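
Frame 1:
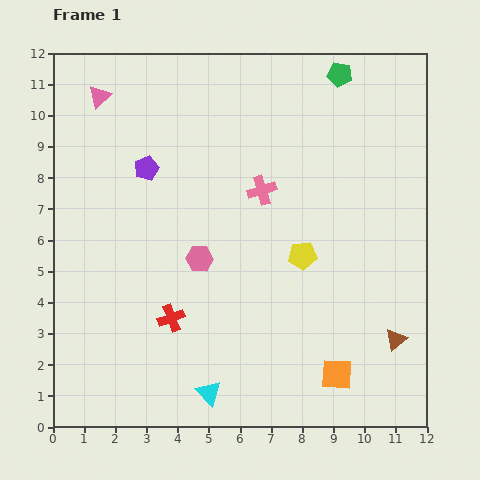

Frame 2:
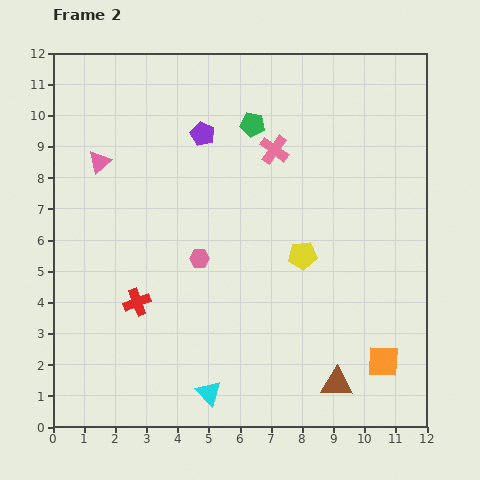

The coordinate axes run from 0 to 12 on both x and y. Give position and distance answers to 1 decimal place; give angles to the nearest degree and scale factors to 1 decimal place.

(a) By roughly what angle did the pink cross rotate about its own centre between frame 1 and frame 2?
37° counter-clockwise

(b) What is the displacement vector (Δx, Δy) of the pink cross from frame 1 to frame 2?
(0.4, 1.3)

The pink cross was at (6.7, 7.6) in frame 1 and (7.1, 8.9) in frame 2.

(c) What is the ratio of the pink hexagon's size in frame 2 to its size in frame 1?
0.7×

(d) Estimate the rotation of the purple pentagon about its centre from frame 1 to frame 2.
26° counter-clockwise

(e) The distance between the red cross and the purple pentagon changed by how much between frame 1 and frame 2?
+0.9

Distance in frame 1: 4.9. Distance in frame 2: 5.8.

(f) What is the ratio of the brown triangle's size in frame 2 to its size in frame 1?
1.5×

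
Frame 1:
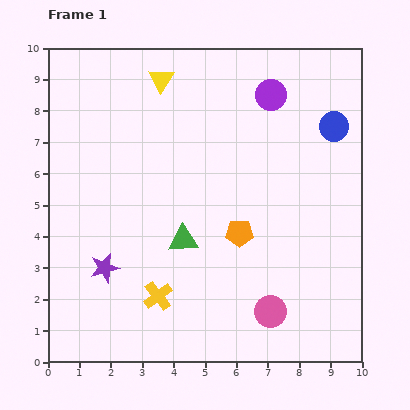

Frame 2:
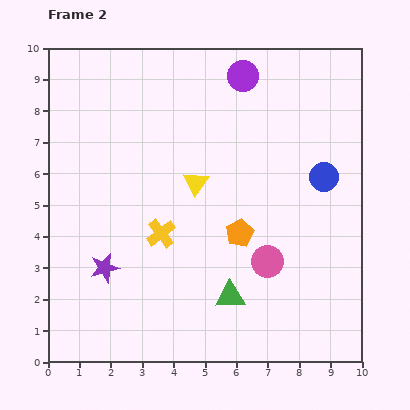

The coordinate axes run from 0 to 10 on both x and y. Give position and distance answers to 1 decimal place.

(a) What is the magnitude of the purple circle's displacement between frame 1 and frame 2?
1.1

The purple circle moved from (7.1, 8.5) to (6.2, 9.1), a distance of √(0.9² + 0.6²) ≈ 1.1.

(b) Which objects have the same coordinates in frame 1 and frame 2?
the orange pentagon, the purple star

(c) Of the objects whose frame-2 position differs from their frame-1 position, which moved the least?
the purple circle

(moved 1.1)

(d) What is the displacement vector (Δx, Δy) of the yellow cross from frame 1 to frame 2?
(0.1, 2.0)

The yellow cross was at (3.5, 2.1) in frame 1 and (3.6, 4.1) in frame 2.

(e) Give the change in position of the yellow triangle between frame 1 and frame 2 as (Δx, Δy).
(1.1, -3.3)

The yellow triangle was at (3.6, 9.0) in frame 1 and (4.7, 5.7) in frame 2.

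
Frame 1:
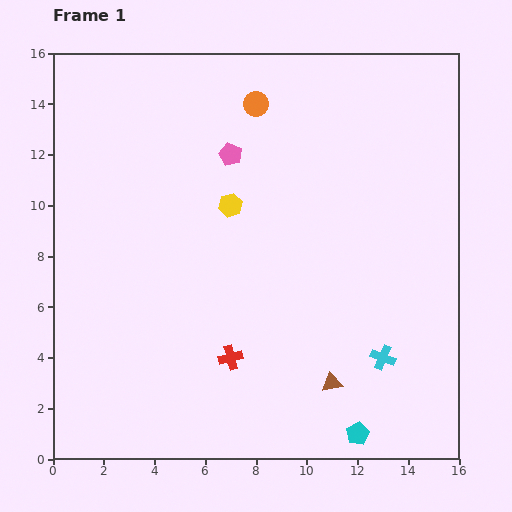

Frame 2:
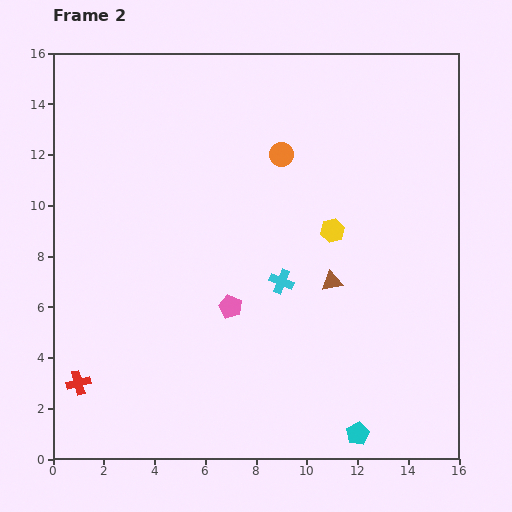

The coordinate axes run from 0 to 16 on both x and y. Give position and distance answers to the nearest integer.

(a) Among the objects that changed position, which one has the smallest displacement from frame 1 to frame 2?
the orange circle

(moved 2)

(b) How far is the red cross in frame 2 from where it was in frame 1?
6

The red cross moved from (7, 4) to (1, 3), a distance of √(6² + 1²) ≈ 6.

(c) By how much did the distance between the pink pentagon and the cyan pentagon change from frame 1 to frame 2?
-5

Distance in frame 1: 12. Distance in frame 2: 7.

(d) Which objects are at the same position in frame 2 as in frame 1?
the cyan pentagon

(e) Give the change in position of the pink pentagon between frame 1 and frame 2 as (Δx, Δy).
(0, -6)

The pink pentagon was at (7, 12) in frame 1 and (7, 6) in frame 2.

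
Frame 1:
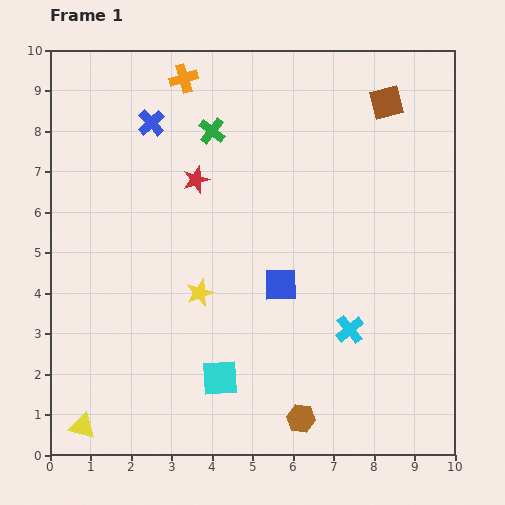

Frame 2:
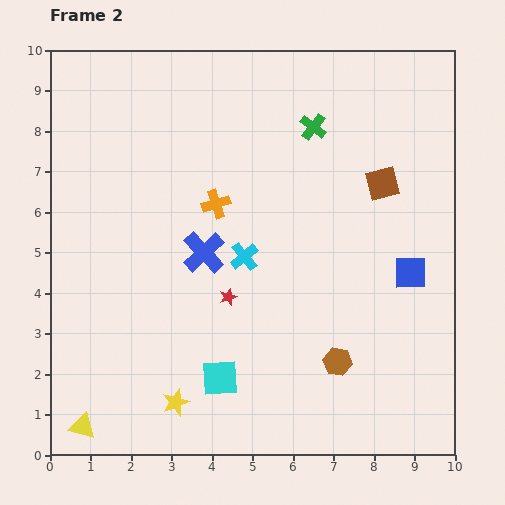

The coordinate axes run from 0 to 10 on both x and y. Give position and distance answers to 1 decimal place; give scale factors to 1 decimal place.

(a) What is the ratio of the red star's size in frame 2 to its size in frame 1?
0.7×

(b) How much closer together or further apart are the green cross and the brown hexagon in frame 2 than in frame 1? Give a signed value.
-1.6

Distance in frame 1: 7.4. Distance in frame 2: 5.8.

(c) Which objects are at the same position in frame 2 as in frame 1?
the cyan square, the yellow triangle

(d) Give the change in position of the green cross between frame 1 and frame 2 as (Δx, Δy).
(2.5, 0.1)

The green cross was at (4.0, 8.0) in frame 1 and (6.5, 8.1) in frame 2.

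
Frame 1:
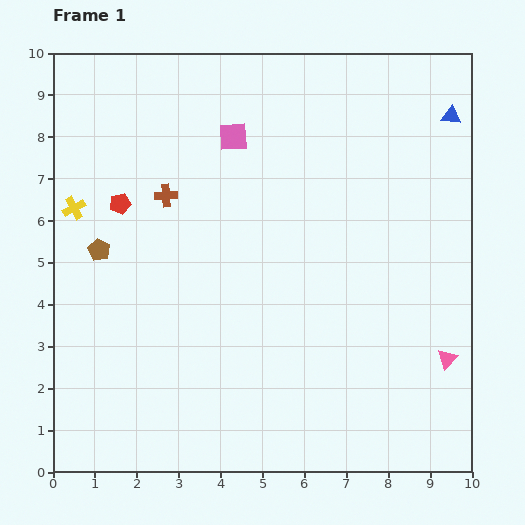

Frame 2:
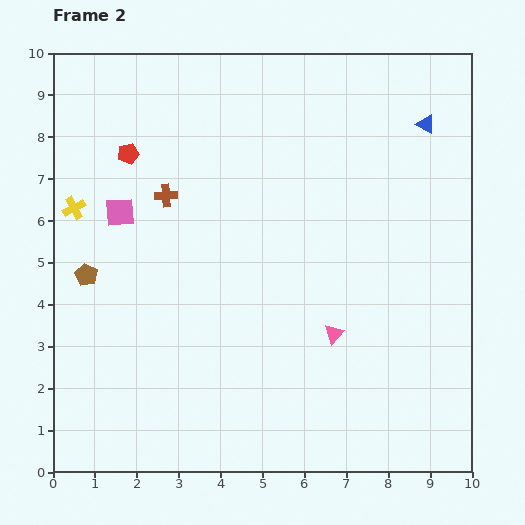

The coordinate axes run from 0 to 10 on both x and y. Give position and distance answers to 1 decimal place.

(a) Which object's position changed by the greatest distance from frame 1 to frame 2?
the pink square

(moved 3.2; next 2.8)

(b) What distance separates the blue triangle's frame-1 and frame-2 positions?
0.6

The blue triangle moved from (9.5, 8.5) to (8.9, 8.3), a distance of √(0.6² + 0.2²) ≈ 0.6.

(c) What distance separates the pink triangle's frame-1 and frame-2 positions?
2.8

The pink triangle moved from (9.4, 2.7) to (6.7, 3.3), a distance of √(2.7² + 0.6²) ≈ 2.8.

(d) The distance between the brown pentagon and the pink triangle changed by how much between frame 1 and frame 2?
-2.6

Distance in frame 1: 8.7. Distance in frame 2: 6.1.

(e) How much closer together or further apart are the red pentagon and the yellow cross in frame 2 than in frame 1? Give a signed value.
+0.7

Distance in frame 1: 1.1. Distance in frame 2: 1.8.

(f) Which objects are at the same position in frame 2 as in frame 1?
the brown cross, the yellow cross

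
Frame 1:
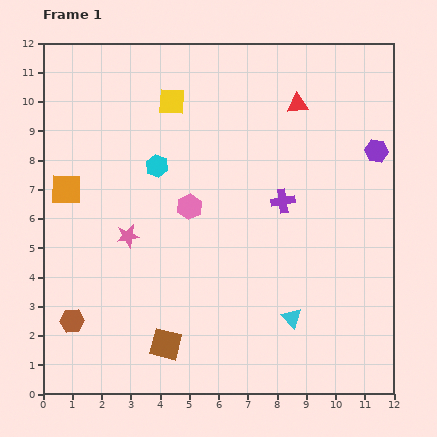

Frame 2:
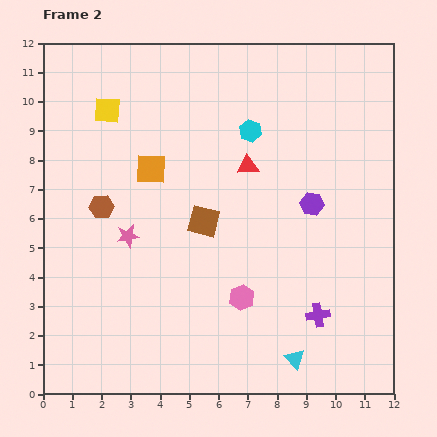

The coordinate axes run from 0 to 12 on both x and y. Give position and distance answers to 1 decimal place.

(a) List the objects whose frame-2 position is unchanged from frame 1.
the pink star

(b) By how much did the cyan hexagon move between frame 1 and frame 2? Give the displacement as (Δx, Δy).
(3.2, 1.2)

The cyan hexagon was at (3.9, 7.8) in frame 1 and (7.1, 9.0) in frame 2.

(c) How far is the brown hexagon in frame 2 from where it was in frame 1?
4.0

The brown hexagon moved from (1.0, 2.5) to (2.0, 6.4), a distance of √(1.0² + 3.9²) ≈ 4.0.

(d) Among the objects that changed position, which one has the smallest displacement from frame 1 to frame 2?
the cyan triangle

(moved 1.4)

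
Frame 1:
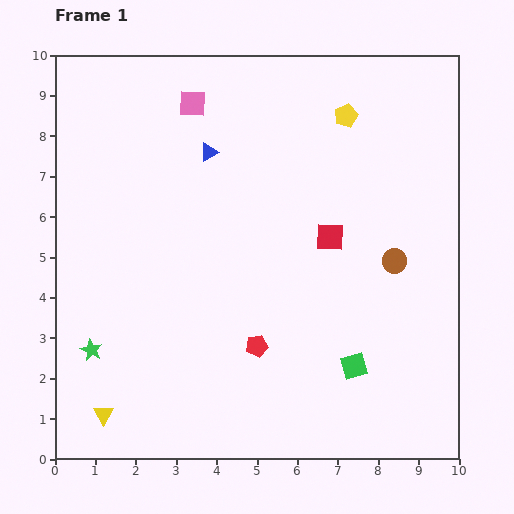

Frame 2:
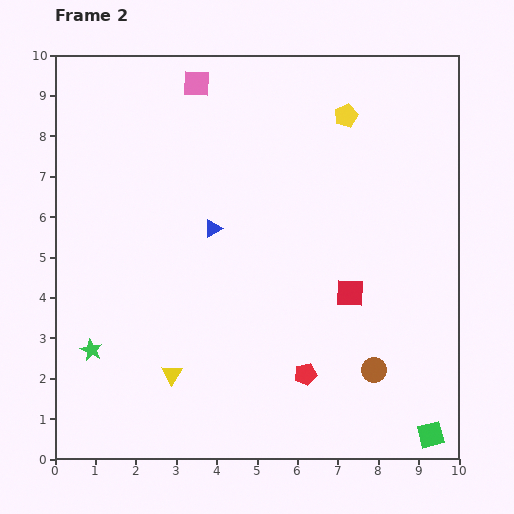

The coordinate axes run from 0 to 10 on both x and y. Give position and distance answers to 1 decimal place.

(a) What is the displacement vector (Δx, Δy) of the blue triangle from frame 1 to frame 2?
(0.1, -1.9)

The blue triangle was at (3.8, 7.6) in frame 1 and (3.9, 5.7) in frame 2.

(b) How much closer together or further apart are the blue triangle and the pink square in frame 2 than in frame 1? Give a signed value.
+2.3

Distance in frame 1: 1.3. Distance in frame 2: 3.6.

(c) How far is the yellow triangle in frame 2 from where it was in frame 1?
2.0

The yellow triangle moved from (1.2, 1.1) to (2.9, 2.1), a distance of √(1.7² + 1.0²) ≈ 2.0.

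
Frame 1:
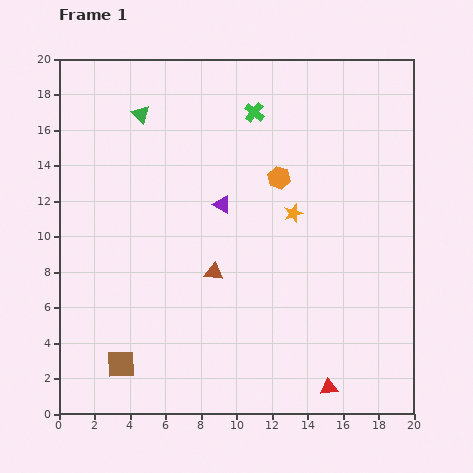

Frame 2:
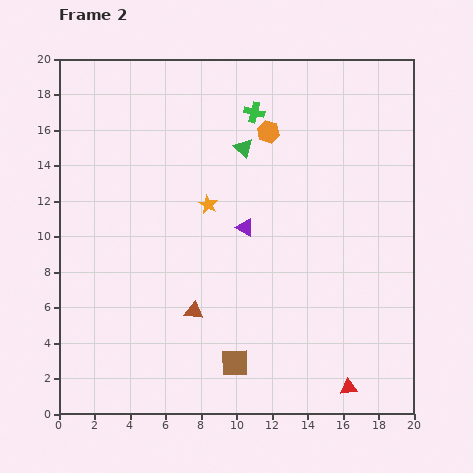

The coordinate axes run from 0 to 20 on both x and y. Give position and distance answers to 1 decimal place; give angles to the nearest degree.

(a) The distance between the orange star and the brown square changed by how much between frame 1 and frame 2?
-3.9

Distance in frame 1: 12.9. Distance in frame 2: 9.0.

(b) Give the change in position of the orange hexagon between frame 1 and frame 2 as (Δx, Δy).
(-0.6, 2.6)

The orange hexagon was at (12.4, 13.3) in frame 1 and (11.8, 15.9) in frame 2.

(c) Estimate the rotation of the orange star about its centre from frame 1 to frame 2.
24° counter-clockwise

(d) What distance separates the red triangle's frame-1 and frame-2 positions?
1.1

The red triangle moved from (15.2, 1.5) to (16.3, 1.5), a distance of √(1.1² + 0.0²) ≈ 1.1.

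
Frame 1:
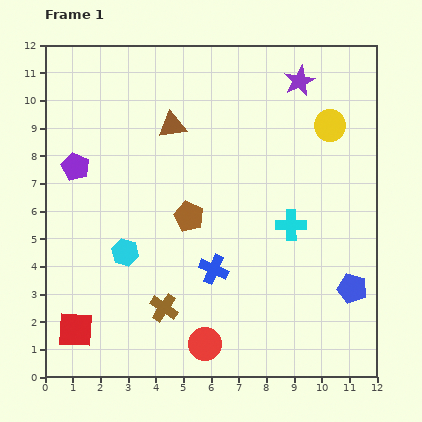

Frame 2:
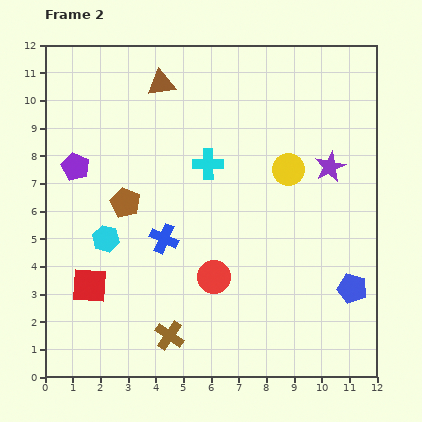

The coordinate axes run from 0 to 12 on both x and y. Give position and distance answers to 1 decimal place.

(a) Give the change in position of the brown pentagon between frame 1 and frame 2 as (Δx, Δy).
(-2.3, 0.5)

The brown pentagon was at (5.2, 5.8) in frame 1 and (2.9, 6.3) in frame 2.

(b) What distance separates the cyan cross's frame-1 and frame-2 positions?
3.7

The cyan cross moved from (8.9, 5.5) to (5.9, 7.7), a distance of √(3.0² + 2.2²) ≈ 3.7.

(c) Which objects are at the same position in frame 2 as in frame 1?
the blue pentagon, the purple pentagon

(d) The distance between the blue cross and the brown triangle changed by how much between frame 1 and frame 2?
+0.2

Distance in frame 1: 5.4. Distance in frame 2: 5.6.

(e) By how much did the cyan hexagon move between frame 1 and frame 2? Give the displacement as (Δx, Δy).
(-0.7, 0.5)

The cyan hexagon was at (2.9, 4.5) in frame 1 and (2.2, 5.0) in frame 2.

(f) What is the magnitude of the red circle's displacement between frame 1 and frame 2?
2.4

The red circle moved from (5.8, 1.2) to (6.1, 3.6), a distance of √(0.3² + 2.4²) ≈ 2.4.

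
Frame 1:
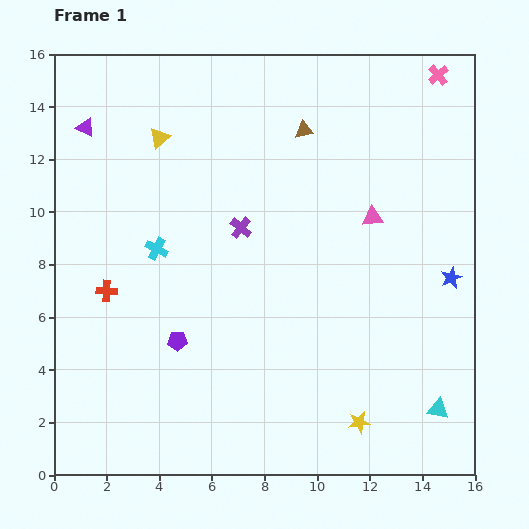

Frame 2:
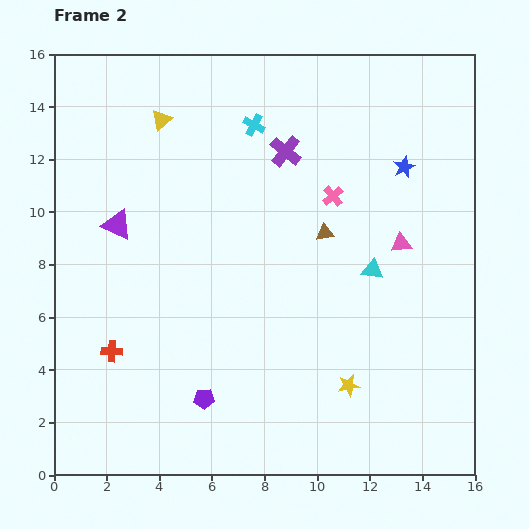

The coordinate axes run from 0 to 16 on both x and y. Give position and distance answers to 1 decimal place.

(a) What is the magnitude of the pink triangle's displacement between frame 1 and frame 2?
1.5

The pink triangle moved from (12.1, 9.8) to (13.2, 8.8), a distance of √(1.1² + 1.0²) ≈ 1.5.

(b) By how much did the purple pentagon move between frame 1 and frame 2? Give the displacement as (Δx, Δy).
(1.0, -2.2)

The purple pentagon was at (4.7, 5.1) in frame 1 and (5.7, 2.9) in frame 2.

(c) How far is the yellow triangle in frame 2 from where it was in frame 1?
0.7

The yellow triangle moved from (4.0, 12.8) to (4.1, 13.5), a distance of √(0.1² + 0.7²) ≈ 0.7.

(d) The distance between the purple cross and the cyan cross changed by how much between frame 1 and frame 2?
-1.7

Distance in frame 1: 3.3. Distance in frame 2: 1.6.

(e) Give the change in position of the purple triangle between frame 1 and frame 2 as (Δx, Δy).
(1.2, -3.7)

The purple triangle was at (1.2, 13.2) in frame 1 and (2.4, 9.5) in frame 2.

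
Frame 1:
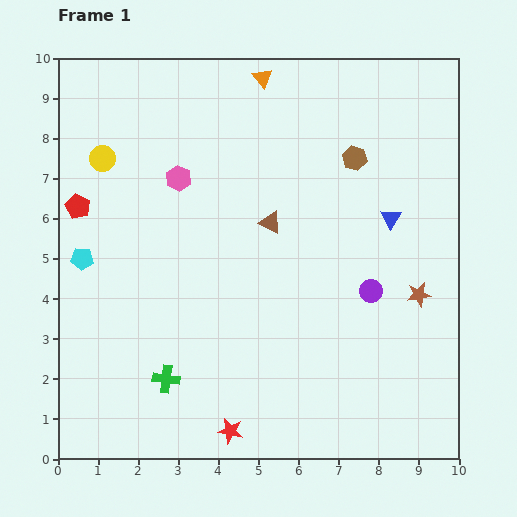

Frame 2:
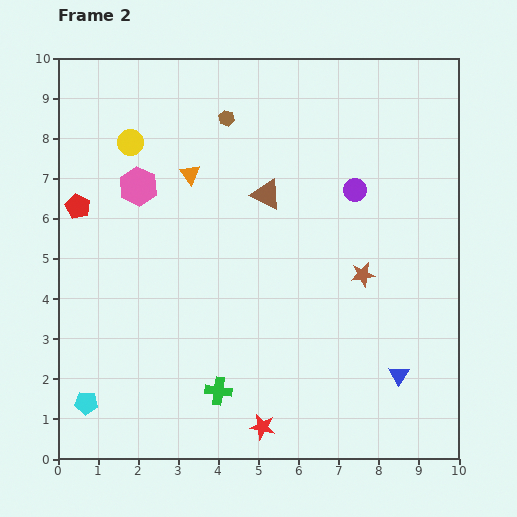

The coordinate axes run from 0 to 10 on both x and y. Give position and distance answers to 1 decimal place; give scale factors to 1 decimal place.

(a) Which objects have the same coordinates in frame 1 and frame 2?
the red pentagon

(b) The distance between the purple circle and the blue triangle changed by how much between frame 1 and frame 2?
+2.8

Distance in frame 1: 1.9. Distance in frame 2: 4.7.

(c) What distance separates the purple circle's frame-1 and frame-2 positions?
2.5

The purple circle moved from (7.8, 4.2) to (7.4, 6.7), a distance of √(0.4² + 2.5²) ≈ 2.5.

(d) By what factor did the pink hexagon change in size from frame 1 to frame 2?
1.5×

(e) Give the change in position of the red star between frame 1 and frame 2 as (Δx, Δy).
(0.8, 0.1)

The red star was at (4.3, 0.7) in frame 1 and (5.1, 0.8) in frame 2.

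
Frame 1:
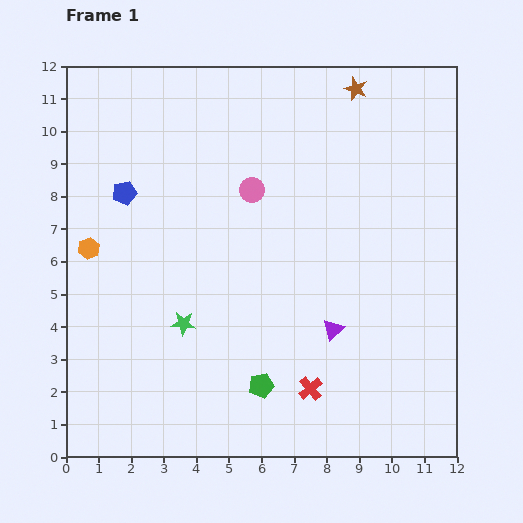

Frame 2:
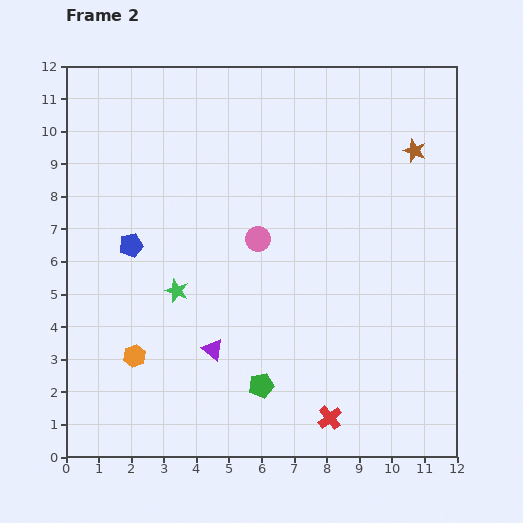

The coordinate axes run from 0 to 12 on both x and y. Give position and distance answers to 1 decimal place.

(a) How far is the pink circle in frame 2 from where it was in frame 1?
1.5

The pink circle moved from (5.7, 8.2) to (5.9, 6.7), a distance of √(0.2² + 1.5²) ≈ 1.5.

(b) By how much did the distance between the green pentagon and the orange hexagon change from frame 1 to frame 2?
-2.8

Distance in frame 1: 6.8. Distance in frame 2: 4.0.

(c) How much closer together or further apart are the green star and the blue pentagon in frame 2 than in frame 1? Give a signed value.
-2.4

Distance in frame 1: 4.4. Distance in frame 2: 2.0.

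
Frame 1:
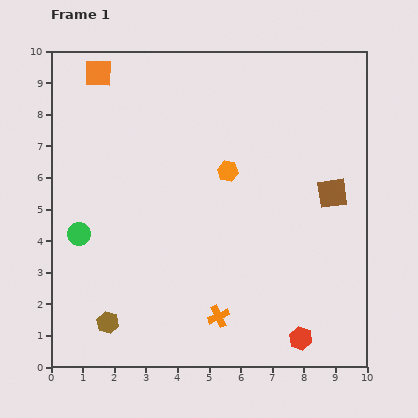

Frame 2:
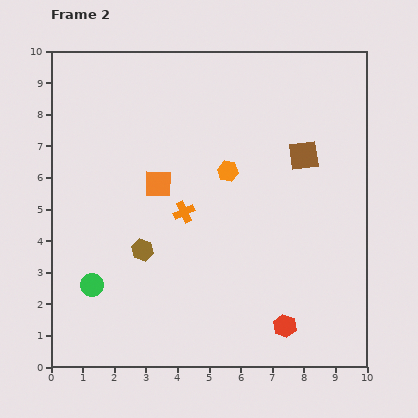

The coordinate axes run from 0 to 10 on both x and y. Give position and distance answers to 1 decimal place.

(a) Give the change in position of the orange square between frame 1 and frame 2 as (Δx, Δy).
(1.9, -3.5)

The orange square was at (1.5, 9.3) in frame 1 and (3.4, 5.8) in frame 2.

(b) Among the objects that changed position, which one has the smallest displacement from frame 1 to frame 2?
the red hexagon

(moved 0.6)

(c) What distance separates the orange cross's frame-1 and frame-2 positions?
3.5

The orange cross moved from (5.3, 1.6) to (4.2, 4.9), a distance of √(1.1² + 3.3²) ≈ 3.5.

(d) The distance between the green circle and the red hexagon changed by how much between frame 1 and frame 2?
-1.5

Distance in frame 1: 7.7. Distance in frame 2: 6.2.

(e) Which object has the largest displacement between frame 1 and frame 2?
the orange square

(moved 4.0; next 3.5)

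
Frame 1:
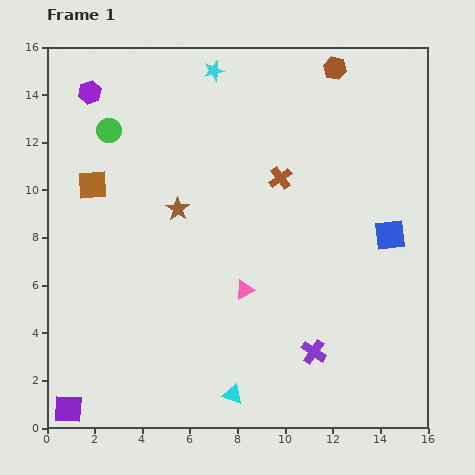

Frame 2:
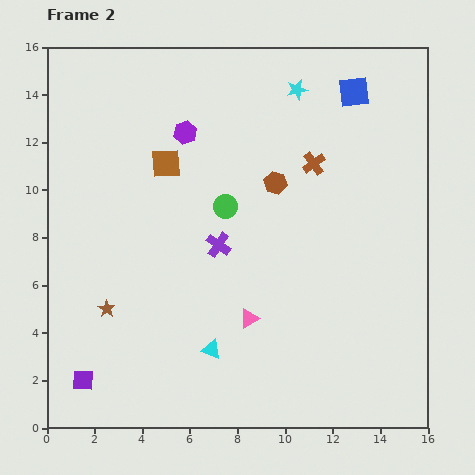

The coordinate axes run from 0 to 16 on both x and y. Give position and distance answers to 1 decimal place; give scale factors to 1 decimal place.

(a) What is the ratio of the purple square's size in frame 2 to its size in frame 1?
0.7×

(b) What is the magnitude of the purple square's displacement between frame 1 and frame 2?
1.3

The purple square moved from (0.9, 0.8) to (1.5, 2.0), a distance of √(0.6² + 1.2²) ≈ 1.3.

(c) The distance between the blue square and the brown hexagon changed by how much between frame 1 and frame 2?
-2.4

Distance in frame 1: 7.4. Distance in frame 2: 5.0.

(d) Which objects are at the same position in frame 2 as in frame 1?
none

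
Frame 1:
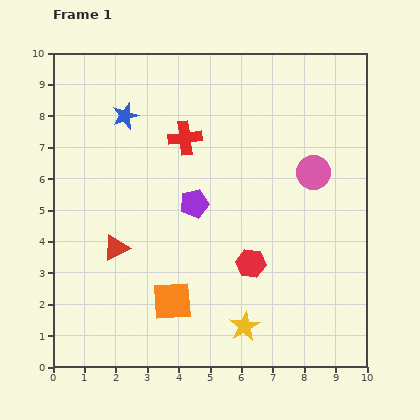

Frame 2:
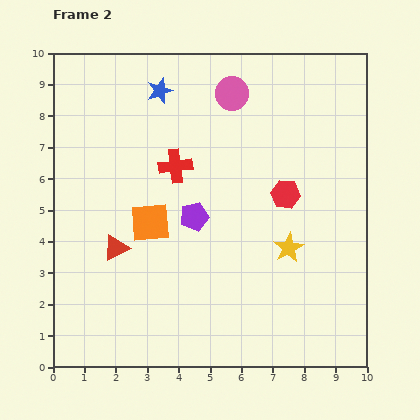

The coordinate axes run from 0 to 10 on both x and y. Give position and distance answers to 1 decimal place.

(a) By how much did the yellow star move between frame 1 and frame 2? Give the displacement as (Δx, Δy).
(1.4, 2.5)

The yellow star was at (6.1, 1.3) in frame 1 and (7.5, 3.8) in frame 2.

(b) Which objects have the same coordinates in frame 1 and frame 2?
the red triangle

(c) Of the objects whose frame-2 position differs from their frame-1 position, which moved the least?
the purple pentagon

(moved 0.4)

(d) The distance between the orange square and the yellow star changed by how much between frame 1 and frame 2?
+2.1

Distance in frame 1: 2.4. Distance in frame 2: 4.5.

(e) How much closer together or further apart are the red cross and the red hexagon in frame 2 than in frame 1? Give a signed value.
-0.9

Distance in frame 1: 4.5. Distance in frame 2: 3.6.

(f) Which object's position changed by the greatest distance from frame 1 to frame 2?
the pink circle

(moved 3.6; next 2.9)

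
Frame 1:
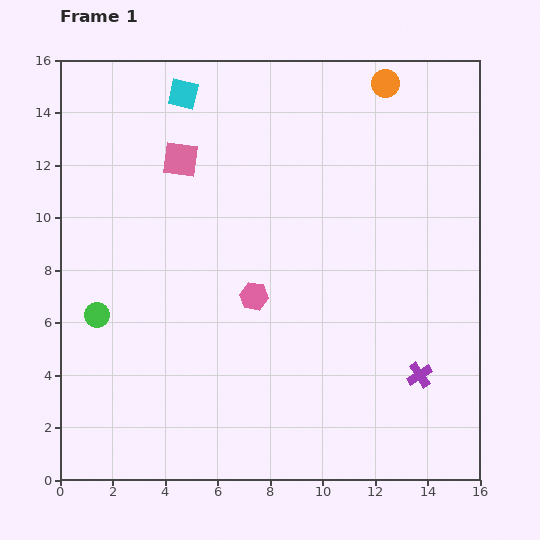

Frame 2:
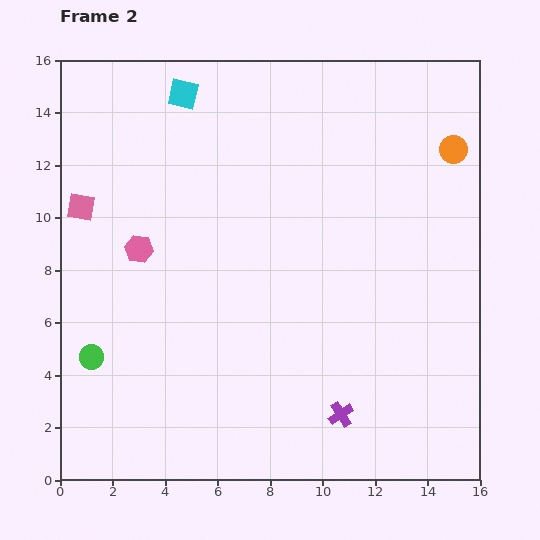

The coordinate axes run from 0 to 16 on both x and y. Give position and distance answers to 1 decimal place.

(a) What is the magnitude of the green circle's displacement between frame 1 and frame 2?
1.6

The green circle moved from (1.4, 6.3) to (1.2, 4.7), a distance of √(0.2² + 1.6²) ≈ 1.6.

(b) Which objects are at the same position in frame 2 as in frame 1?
the cyan square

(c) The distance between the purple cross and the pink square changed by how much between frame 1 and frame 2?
+0.5

Distance in frame 1: 12.2. Distance in frame 2: 12.7.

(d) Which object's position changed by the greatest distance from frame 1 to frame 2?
the pink hexagon

(moved 4.8; next 4.2)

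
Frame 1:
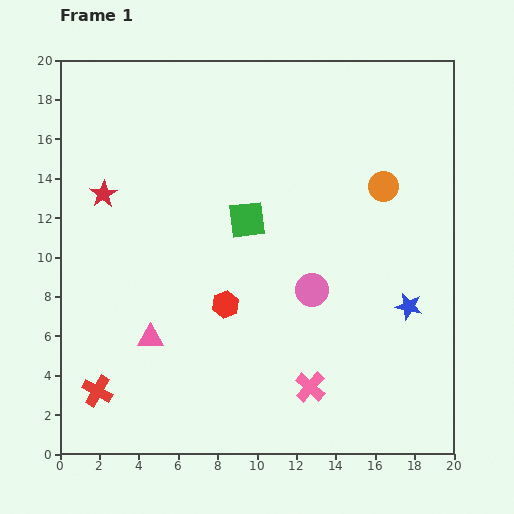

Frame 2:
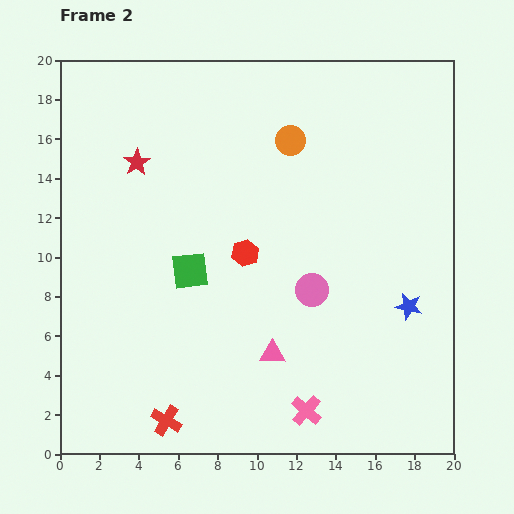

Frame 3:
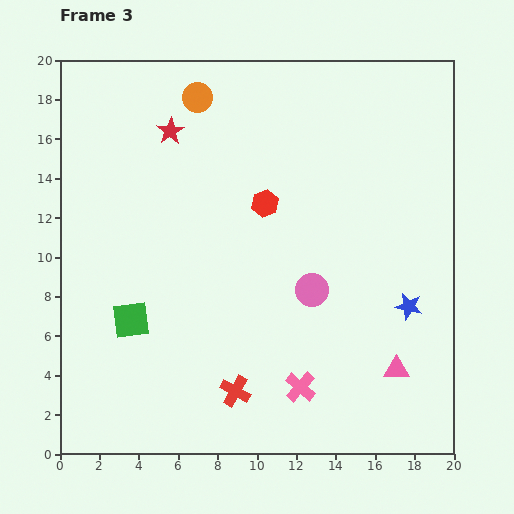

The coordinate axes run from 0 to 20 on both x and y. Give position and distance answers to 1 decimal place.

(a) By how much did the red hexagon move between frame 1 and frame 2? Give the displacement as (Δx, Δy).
(1.0, 2.6)

The red hexagon was at (8.4, 7.6) in frame 1 and (9.4, 10.2) in frame 2.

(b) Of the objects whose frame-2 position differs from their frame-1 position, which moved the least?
the pink cross

(moved 1.2)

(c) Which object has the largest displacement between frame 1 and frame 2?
the pink triangle

(moved 6.3; next 5.2)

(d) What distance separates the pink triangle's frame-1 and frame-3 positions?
12.6

The pink triangle moved from (4.6, 5.9) to (17.1, 4.3), a distance of √(12.5² + 1.6²) ≈ 12.6.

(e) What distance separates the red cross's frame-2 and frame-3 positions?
3.8

The red cross moved from (5.4, 1.7) to (8.9, 3.2), a distance of √(3.5² + 1.5²) ≈ 3.8.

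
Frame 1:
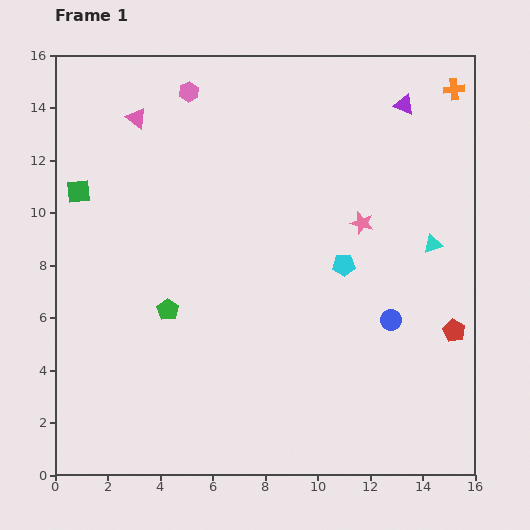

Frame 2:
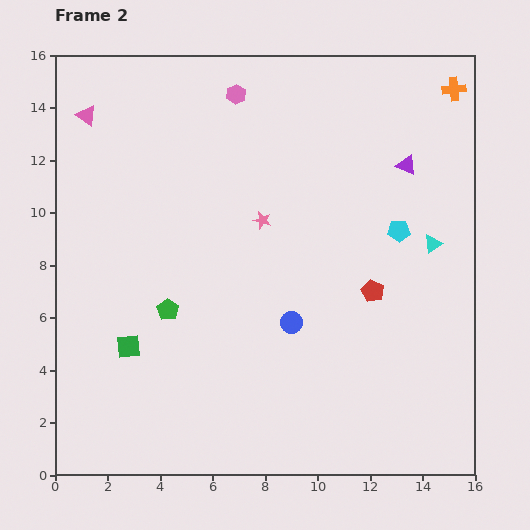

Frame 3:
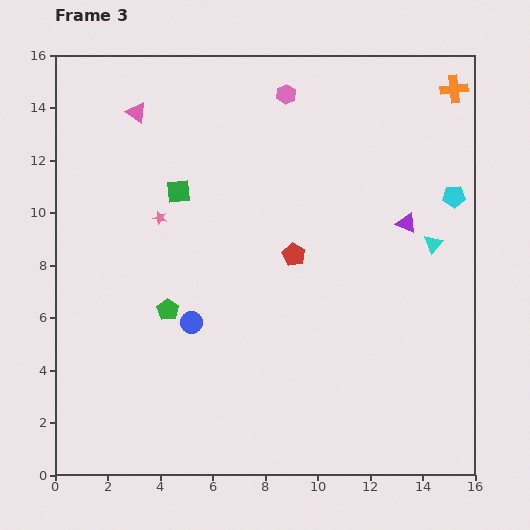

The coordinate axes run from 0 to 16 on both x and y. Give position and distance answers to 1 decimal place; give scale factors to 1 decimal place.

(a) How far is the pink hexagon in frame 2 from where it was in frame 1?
1.8

The pink hexagon moved from (5.1, 14.6) to (6.9, 14.5), a distance of √(1.8² + 0.1²) ≈ 1.8.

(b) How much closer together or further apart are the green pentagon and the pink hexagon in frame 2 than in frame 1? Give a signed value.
+0.3

Distance in frame 1: 8.3. Distance in frame 2: 8.6.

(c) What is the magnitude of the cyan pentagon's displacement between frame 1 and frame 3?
4.9

The cyan pentagon moved from (11.0, 8.0) to (15.2, 10.6), a distance of √(4.2² + 2.6²) ≈ 4.9.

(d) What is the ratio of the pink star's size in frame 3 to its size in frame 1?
0.6×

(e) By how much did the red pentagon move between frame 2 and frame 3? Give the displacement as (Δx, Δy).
(-3.0, 1.4)

The red pentagon was at (12.1, 7.0) in frame 2 and (9.1, 8.4) in frame 3.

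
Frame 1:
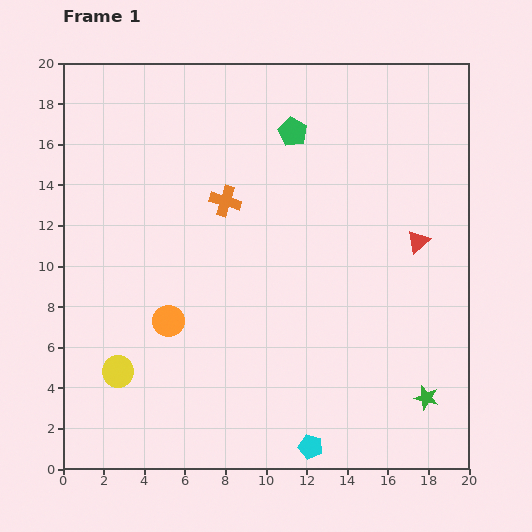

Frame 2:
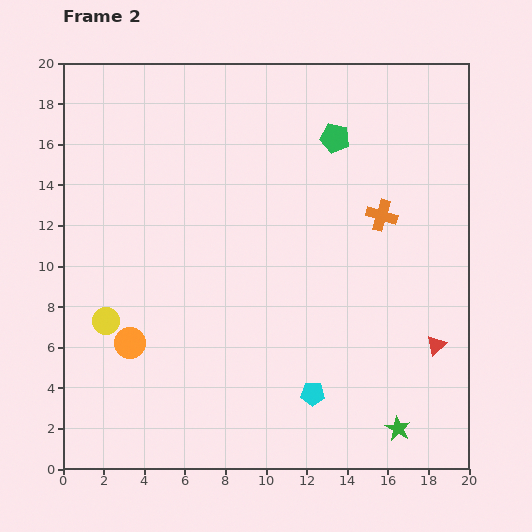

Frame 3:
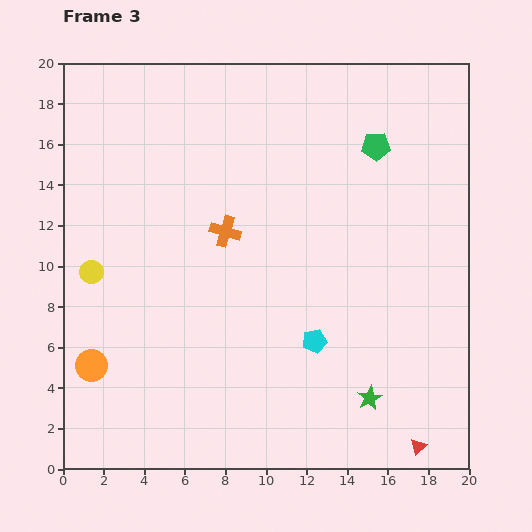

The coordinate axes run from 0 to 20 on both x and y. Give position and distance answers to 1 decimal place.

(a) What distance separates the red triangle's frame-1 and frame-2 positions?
5.2

The red triangle moved from (17.5, 11.2) to (18.4, 6.1), a distance of √(0.9² + 5.1²) ≈ 5.2.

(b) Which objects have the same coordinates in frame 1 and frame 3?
none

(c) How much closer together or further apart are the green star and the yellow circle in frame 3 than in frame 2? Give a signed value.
-0.3

Distance in frame 2: 15.3. Distance in frame 3: 15.0.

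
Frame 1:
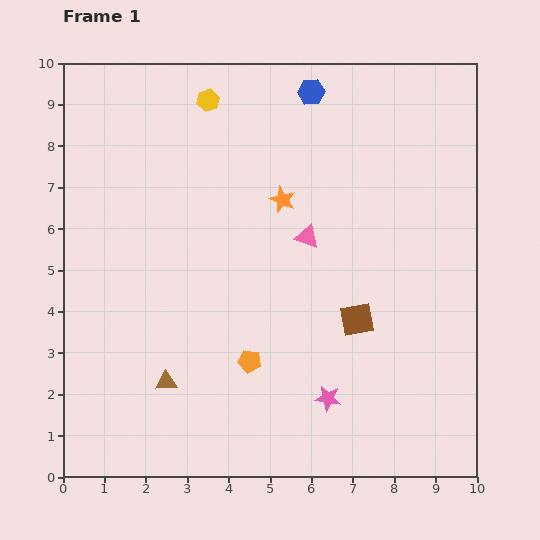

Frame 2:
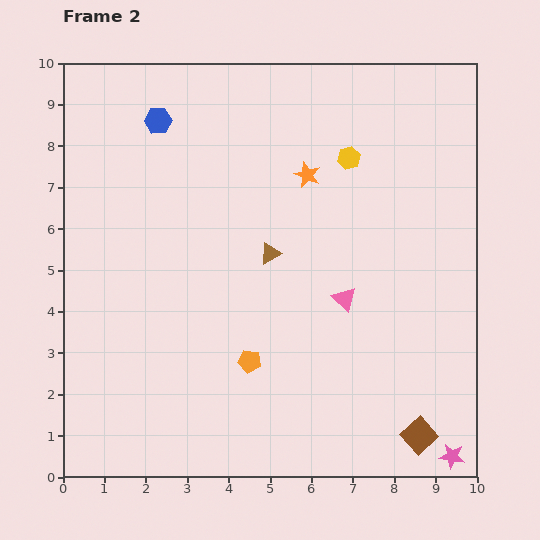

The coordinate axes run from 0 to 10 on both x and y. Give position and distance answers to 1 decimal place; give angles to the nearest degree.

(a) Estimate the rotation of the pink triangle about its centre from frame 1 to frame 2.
24° clockwise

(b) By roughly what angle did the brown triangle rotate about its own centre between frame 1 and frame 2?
25° counter-clockwise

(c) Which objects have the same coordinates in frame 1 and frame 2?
the orange pentagon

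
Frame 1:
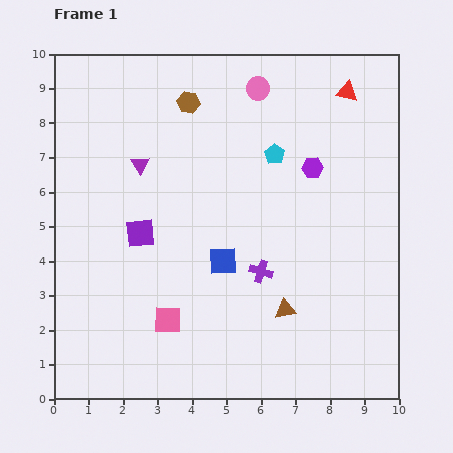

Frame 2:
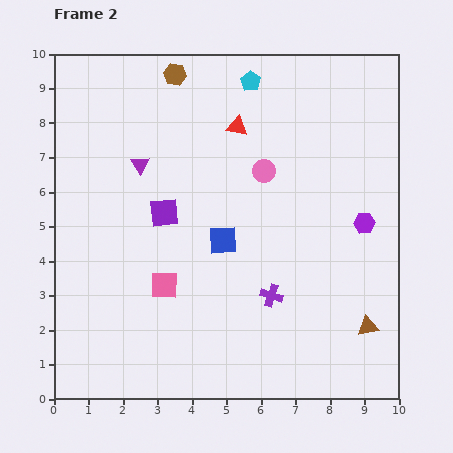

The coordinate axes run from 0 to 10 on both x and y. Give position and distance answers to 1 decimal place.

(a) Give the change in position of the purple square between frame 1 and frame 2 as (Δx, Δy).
(0.7, 0.6)

The purple square was at (2.5, 4.8) in frame 1 and (3.2, 5.4) in frame 2.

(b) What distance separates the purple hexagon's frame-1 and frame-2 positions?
2.2

The purple hexagon moved from (7.5, 6.7) to (9.0, 5.1), a distance of √(1.5² + 1.6²) ≈ 2.2.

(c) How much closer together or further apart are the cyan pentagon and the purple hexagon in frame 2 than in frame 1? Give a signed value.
+4.1

Distance in frame 1: 1.2. Distance in frame 2: 5.3.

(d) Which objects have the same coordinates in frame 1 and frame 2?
the purple triangle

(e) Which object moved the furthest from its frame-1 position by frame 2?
the red triangle

(moved 3.4; next 2.5)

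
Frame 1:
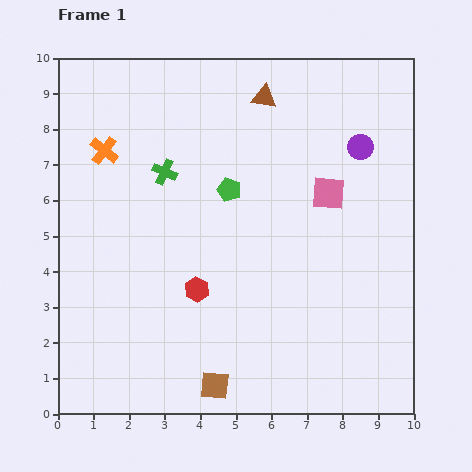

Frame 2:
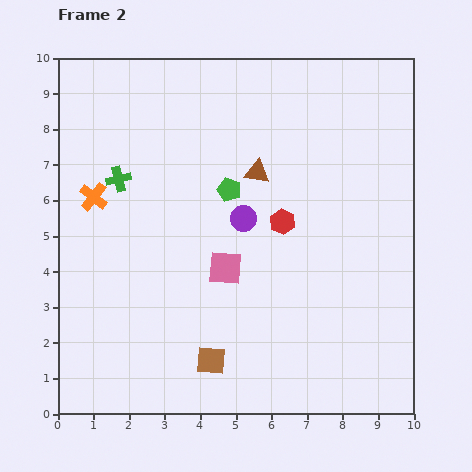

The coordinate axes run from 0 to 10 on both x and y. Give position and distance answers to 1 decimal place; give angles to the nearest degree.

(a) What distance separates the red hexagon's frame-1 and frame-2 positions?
3.1

The red hexagon moved from (3.9, 3.5) to (6.3, 5.4), a distance of √(2.4² + 1.9²) ≈ 3.1.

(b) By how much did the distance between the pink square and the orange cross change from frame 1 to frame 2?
-2.2

Distance in frame 1: 6.4. Distance in frame 2: 4.2.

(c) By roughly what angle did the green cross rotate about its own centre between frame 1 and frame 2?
38° counter-clockwise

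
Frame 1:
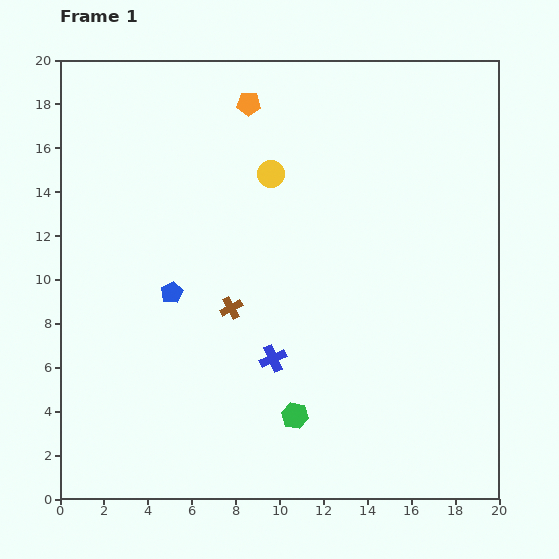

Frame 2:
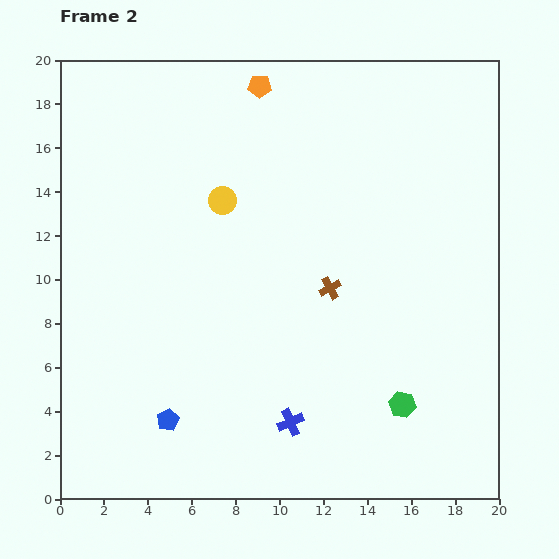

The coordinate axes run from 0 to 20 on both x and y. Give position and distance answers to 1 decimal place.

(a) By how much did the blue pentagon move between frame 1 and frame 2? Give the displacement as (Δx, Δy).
(-0.2, -5.8)

The blue pentagon was at (5.1, 9.4) in frame 1 and (4.9, 3.6) in frame 2.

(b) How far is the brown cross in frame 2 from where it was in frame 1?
4.6

The brown cross moved from (7.8, 8.7) to (12.3, 9.6), a distance of √(4.5² + 0.9²) ≈ 4.6.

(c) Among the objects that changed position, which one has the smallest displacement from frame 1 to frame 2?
the orange pentagon

(moved 0.9)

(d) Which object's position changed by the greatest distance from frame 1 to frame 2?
the blue pentagon

(moved 5.8; next 4.9)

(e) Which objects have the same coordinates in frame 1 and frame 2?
none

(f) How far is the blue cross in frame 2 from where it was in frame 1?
3.0

The blue cross moved from (9.7, 6.4) to (10.5, 3.5), a distance of √(0.8² + 2.9²) ≈ 3.0.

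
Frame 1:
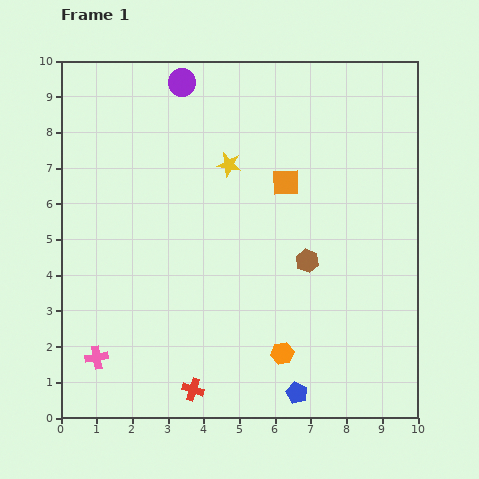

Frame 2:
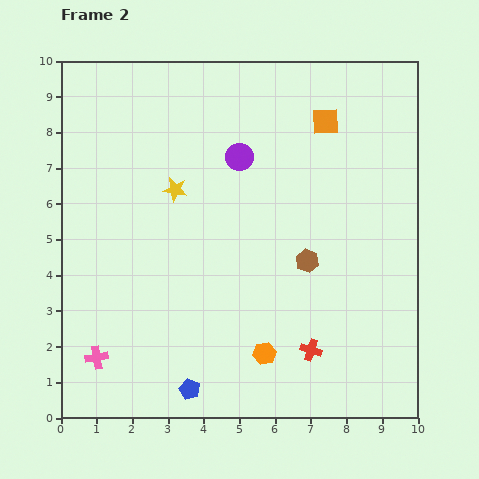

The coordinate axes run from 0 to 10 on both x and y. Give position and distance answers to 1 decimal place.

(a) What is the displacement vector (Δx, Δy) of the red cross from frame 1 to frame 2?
(3.3, 1.1)

The red cross was at (3.7, 0.8) in frame 1 and (7.0, 1.9) in frame 2.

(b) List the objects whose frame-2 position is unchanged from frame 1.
the brown hexagon, the pink cross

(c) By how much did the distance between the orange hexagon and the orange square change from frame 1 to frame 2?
+1.9

Distance in frame 1: 4.8. Distance in frame 2: 6.7.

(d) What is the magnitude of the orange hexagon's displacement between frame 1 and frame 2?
0.5

The orange hexagon moved from (6.2, 1.8) to (5.7, 1.8), a distance of √(0.5² + 0.0²) ≈ 0.5.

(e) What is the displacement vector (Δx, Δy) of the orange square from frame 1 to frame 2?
(1.1, 1.7)

The orange square was at (6.3, 6.6) in frame 1 and (7.4, 8.3) in frame 2.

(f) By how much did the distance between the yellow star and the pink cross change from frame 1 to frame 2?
-1.3

Distance in frame 1: 6.5. Distance in frame 2: 5.2.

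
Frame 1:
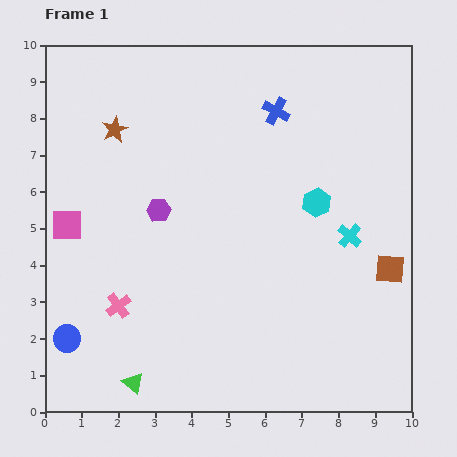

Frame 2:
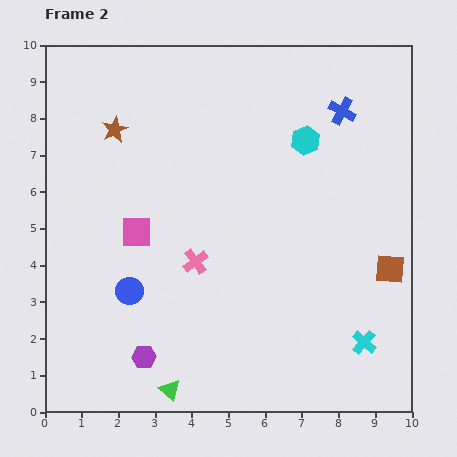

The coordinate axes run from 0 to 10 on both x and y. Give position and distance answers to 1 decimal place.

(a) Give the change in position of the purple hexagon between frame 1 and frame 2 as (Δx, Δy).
(-0.4, -4.0)

The purple hexagon was at (3.1, 5.5) in frame 1 and (2.7, 1.5) in frame 2.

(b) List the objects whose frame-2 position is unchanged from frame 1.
the brown star, the brown square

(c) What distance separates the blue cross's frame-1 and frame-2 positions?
1.8

The blue cross moved from (6.3, 8.2) to (8.1, 8.2), a distance of √(1.8² + 0.0²) ≈ 1.8.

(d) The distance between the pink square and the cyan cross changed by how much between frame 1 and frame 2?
-0.8

Distance in frame 1: 7.7. Distance in frame 2: 6.9.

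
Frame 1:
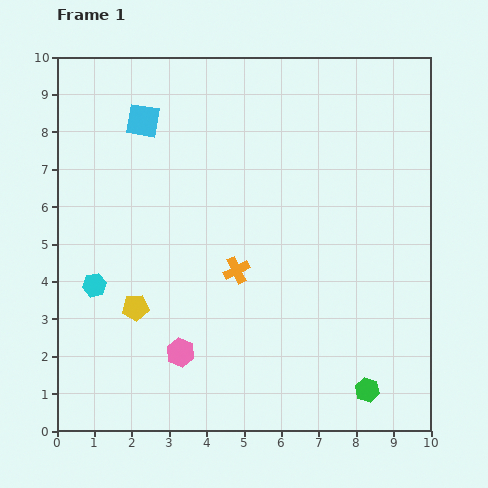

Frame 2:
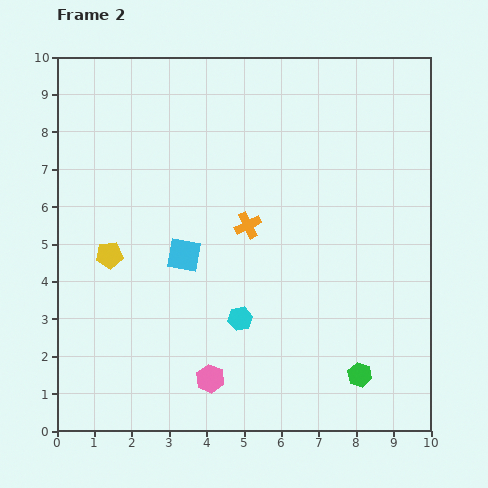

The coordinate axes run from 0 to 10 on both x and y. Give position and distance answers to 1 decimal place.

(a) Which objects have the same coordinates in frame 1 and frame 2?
none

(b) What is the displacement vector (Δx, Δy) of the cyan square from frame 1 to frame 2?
(1.1, -3.6)

The cyan square was at (2.3, 8.3) in frame 1 and (3.4, 4.7) in frame 2.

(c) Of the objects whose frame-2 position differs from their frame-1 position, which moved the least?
the green hexagon

(moved 0.4)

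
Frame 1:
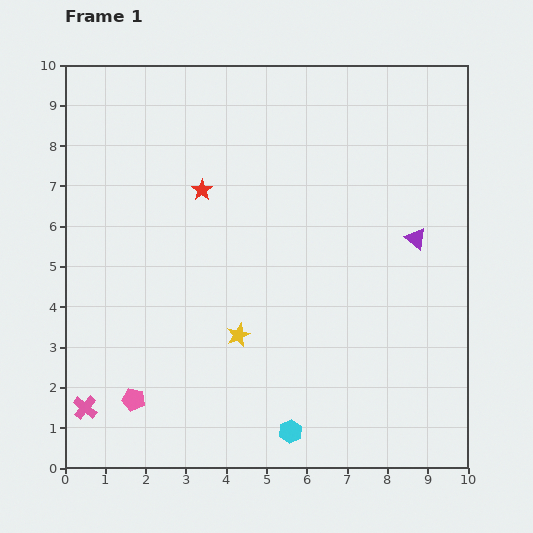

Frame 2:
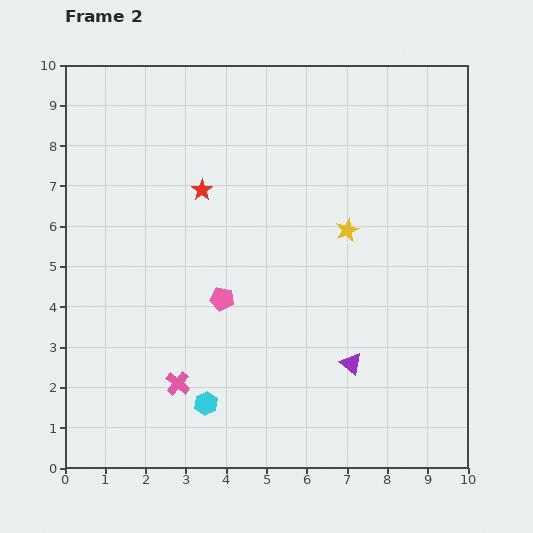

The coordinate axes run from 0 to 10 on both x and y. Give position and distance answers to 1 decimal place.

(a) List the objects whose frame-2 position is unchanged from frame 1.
the red star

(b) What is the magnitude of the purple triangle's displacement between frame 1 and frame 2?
3.5

The purple triangle moved from (8.7, 5.7) to (7.1, 2.6), a distance of √(1.6² + 3.1²) ≈ 3.5.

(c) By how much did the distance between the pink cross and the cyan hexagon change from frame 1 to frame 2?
-4.2

Distance in frame 1: 5.1. Distance in frame 2: 0.9.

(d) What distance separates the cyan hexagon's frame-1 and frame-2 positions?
2.2

The cyan hexagon moved from (5.6, 0.9) to (3.5, 1.6), a distance of √(2.1² + 0.7²) ≈ 2.2.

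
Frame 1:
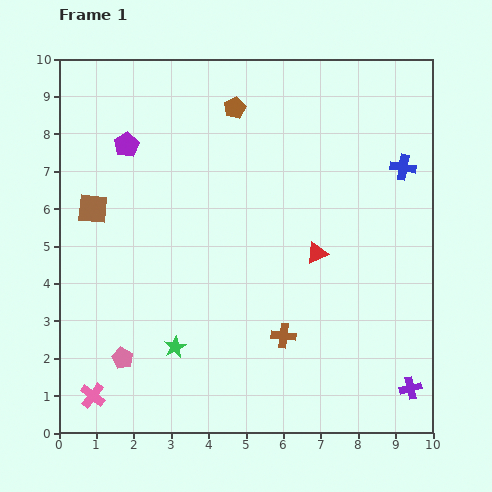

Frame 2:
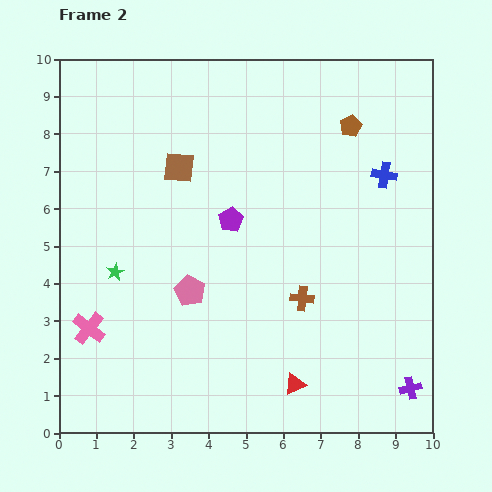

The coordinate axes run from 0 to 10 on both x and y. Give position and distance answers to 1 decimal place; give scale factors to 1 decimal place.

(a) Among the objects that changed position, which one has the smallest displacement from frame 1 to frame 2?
the blue cross

(moved 0.5)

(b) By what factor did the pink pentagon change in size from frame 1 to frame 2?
1.5×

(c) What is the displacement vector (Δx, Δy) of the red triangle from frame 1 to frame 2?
(-0.6, -3.5)

The red triangle was at (6.9, 4.8) in frame 1 and (6.3, 1.3) in frame 2.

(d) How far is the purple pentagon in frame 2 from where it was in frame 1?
3.4

The purple pentagon moved from (1.8, 7.7) to (4.6, 5.7), a distance of √(2.8² + 2.0²) ≈ 3.4.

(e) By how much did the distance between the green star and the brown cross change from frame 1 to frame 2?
+2.1

Distance in frame 1: 2.9. Distance in frame 2: 5.0.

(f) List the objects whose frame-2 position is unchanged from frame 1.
the purple cross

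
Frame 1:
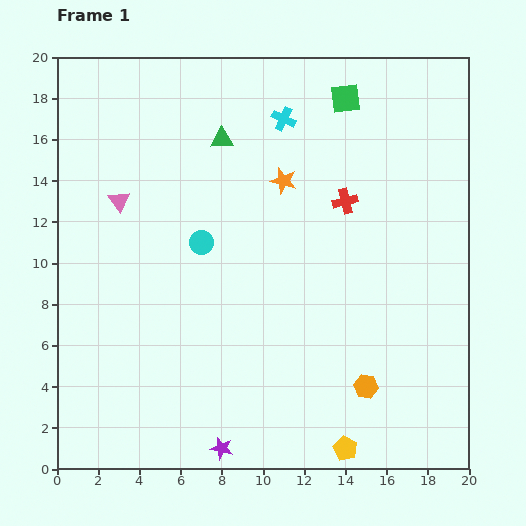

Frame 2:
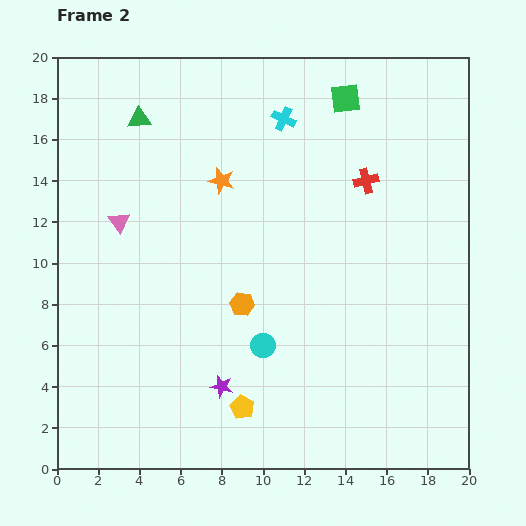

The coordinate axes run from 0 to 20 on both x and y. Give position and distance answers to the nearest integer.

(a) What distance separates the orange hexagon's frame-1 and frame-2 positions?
7

The orange hexagon moved from (15, 4) to (9, 8), a distance of √(6² + 4²) ≈ 7.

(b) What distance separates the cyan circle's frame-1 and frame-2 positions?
6

The cyan circle moved from (7, 11) to (10, 6), a distance of √(3² + 5²) ≈ 6.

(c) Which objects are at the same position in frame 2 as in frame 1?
the green square, the cyan cross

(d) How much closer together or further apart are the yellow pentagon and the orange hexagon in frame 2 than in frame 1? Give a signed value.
+2

Distance in frame 1: 3. Distance in frame 2: 5.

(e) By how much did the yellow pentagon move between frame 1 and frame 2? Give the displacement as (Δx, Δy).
(-5, 2)

The yellow pentagon was at (14, 1) in frame 1 and (9, 3) in frame 2.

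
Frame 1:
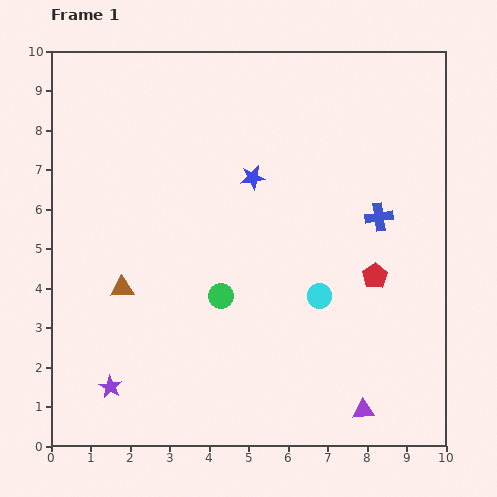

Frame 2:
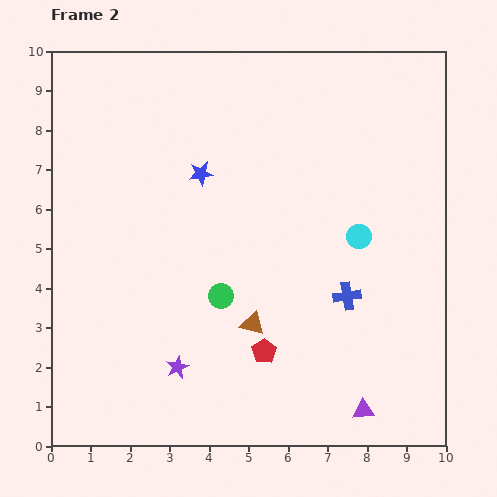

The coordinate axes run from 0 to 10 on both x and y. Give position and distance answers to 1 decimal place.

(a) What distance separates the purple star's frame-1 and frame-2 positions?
1.8

The purple star moved from (1.5, 1.5) to (3.2, 2.0), a distance of √(1.7² + 0.5²) ≈ 1.8.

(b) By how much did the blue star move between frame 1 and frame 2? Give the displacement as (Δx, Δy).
(-1.3, 0.1)

The blue star was at (5.1, 6.8) in frame 1 and (3.8, 6.9) in frame 2.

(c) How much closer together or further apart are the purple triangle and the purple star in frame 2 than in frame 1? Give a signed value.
-1.6

Distance in frame 1: 6.4. Distance in frame 2: 4.8.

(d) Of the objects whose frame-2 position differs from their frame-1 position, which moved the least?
the blue star

(moved 1.3)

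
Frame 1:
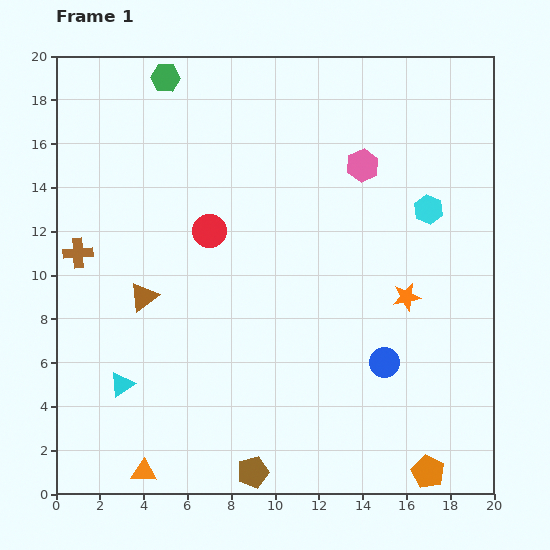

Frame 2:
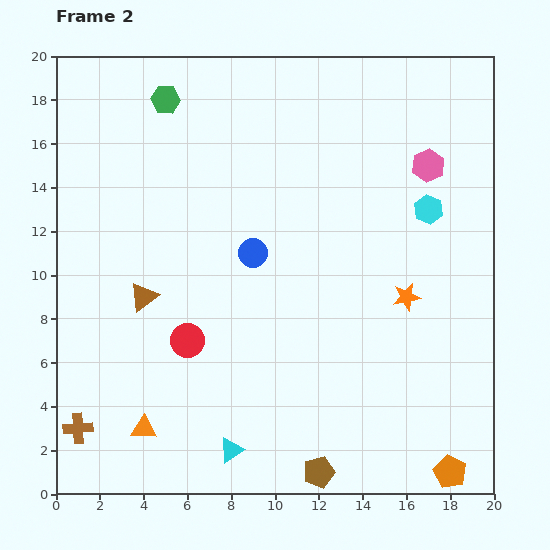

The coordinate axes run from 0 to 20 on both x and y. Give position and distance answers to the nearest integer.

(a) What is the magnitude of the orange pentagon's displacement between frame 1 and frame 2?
1

The orange pentagon moved from (17, 1) to (18, 1), a distance of √(1² + 0²) ≈ 1.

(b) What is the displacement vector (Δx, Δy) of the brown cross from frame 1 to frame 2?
(0, -8)

The brown cross was at (1, 11) in frame 1 and (1, 3) in frame 2.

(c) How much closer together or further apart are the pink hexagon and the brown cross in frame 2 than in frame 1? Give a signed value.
+6

Distance in frame 1: 14. Distance in frame 2: 20.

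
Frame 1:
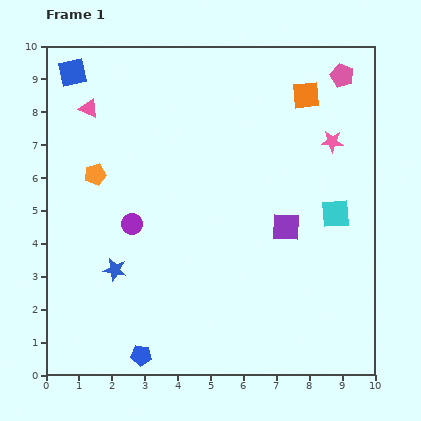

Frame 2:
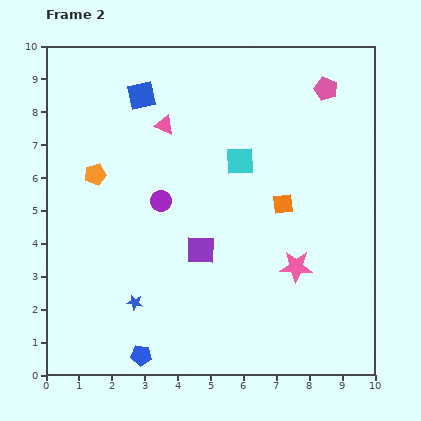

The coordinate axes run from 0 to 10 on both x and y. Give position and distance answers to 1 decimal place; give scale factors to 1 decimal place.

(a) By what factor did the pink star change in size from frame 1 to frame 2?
1.5×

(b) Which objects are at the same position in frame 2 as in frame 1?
the blue pentagon, the orange pentagon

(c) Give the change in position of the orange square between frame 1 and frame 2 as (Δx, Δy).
(-0.7, -3.3)

The orange square was at (7.9, 8.5) in frame 1 and (7.2, 5.2) in frame 2.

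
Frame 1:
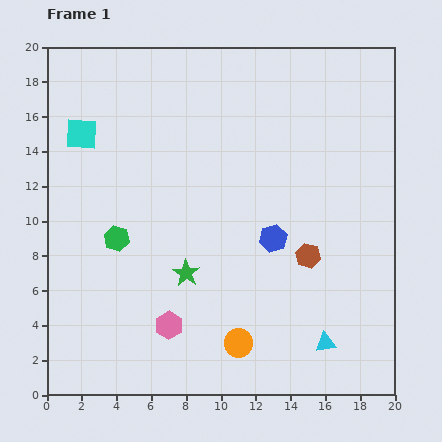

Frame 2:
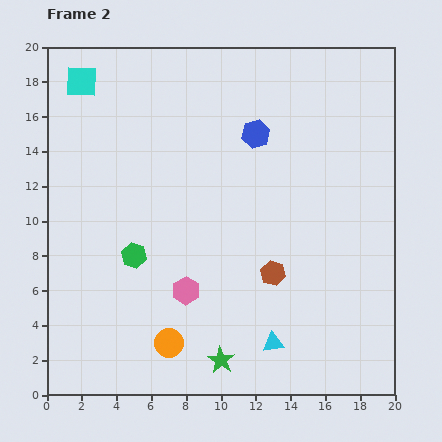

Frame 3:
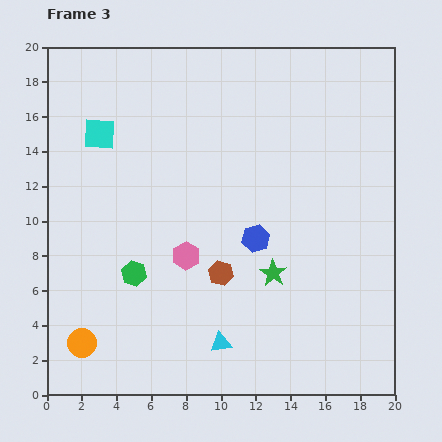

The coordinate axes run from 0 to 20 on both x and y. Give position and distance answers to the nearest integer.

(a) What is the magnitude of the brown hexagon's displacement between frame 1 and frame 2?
2

The brown hexagon moved from (15, 8) to (13, 7), a distance of √(2² + 1²) ≈ 2.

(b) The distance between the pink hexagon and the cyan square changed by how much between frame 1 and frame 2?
+1

Distance in frame 1: 12. Distance in frame 2: 13.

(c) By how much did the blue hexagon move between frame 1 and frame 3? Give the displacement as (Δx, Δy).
(-1, 0)

The blue hexagon was at (13, 9) in frame 1 and (12, 9) in frame 3.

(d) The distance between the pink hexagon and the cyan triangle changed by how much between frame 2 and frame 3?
-1

Distance in frame 2: 6. Distance in frame 3: 5.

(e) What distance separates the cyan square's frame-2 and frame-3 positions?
3

The cyan square moved from (2, 18) to (3, 15), a distance of √(1² + 3²) ≈ 3.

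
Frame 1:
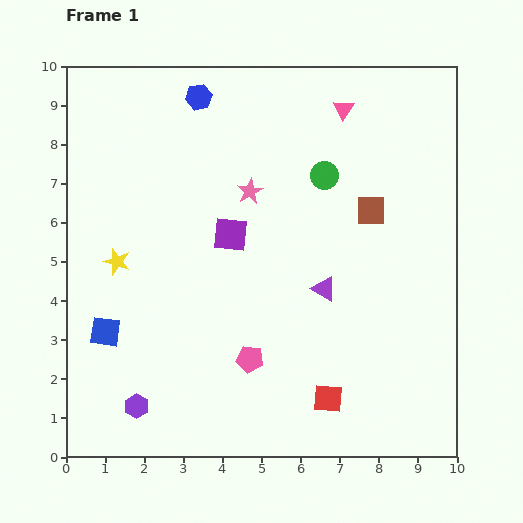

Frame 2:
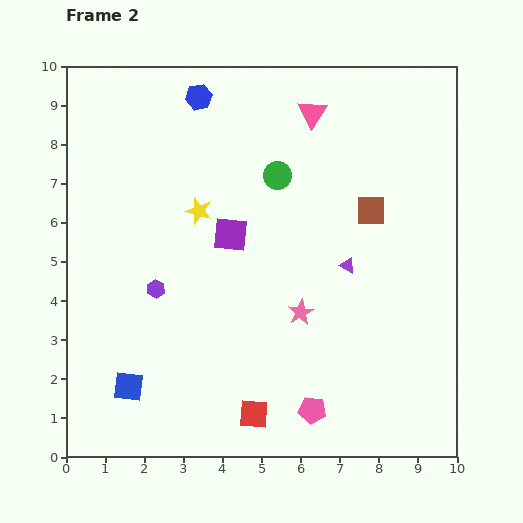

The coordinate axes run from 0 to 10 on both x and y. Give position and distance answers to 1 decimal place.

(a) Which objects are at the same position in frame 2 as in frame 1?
the purple square, the brown square, the blue hexagon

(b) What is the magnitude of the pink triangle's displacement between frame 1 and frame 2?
0.8

The pink triangle moved from (7.1, 8.9) to (6.3, 8.8), a distance of √(0.8² + 0.1²) ≈ 0.8.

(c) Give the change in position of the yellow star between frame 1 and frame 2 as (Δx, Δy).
(2.1, 1.3)

The yellow star was at (1.3, 5.0) in frame 1 and (3.4, 6.3) in frame 2.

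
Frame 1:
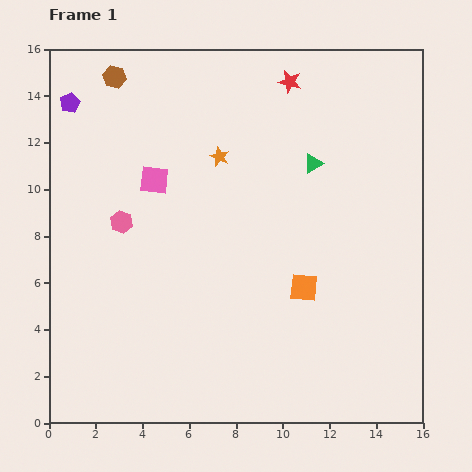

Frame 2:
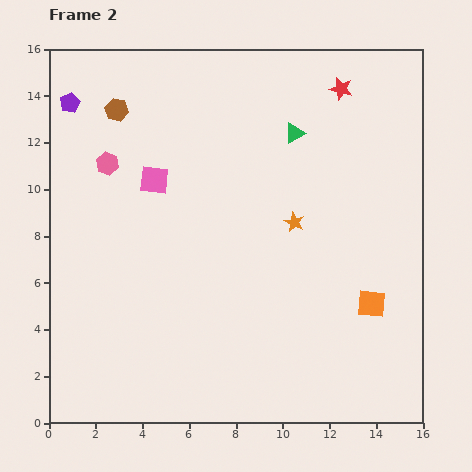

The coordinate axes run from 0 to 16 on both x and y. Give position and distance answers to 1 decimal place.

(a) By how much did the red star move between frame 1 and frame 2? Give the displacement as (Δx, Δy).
(2.2, -0.3)

The red star was at (10.3, 14.6) in frame 1 and (12.5, 14.3) in frame 2.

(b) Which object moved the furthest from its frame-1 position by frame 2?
the orange star

(moved 4.3; next 3.0)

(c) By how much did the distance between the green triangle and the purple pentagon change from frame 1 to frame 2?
-1.0

Distance in frame 1: 10.7. Distance in frame 2: 9.7.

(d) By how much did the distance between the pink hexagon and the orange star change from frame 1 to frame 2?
+3.4

Distance in frame 1: 5.0. Distance in frame 2: 8.4.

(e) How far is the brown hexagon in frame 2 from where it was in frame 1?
1.4

The brown hexagon moved from (2.8, 14.8) to (2.9, 13.4), a distance of √(0.1² + 1.4²) ≈ 1.4.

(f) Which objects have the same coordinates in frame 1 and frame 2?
the pink square, the purple pentagon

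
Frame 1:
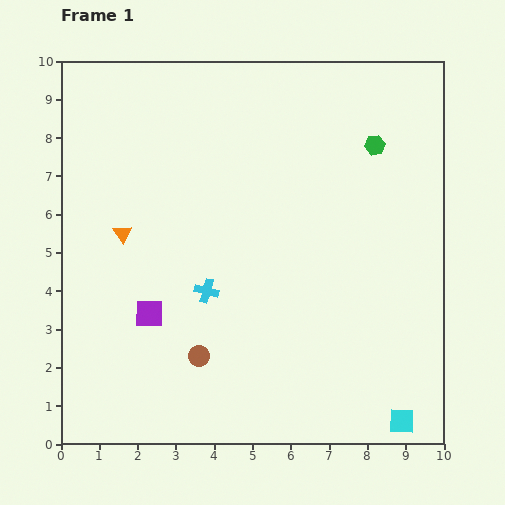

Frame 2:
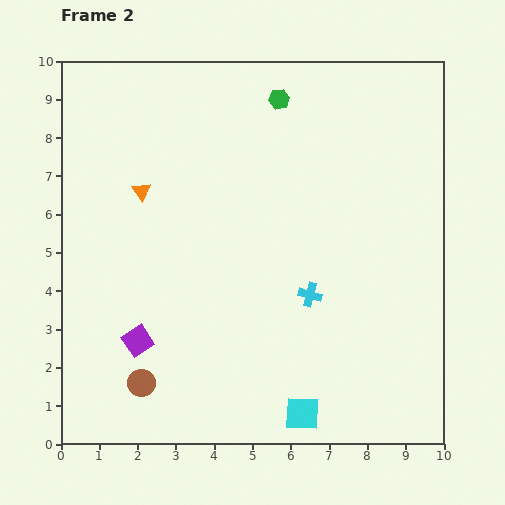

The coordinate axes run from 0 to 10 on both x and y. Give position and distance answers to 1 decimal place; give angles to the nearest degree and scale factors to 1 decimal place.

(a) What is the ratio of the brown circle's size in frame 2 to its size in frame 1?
1.3×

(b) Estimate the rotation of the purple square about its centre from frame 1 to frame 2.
34° counter-clockwise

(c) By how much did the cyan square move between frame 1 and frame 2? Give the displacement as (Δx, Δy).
(-2.6, 0.2)

The cyan square was at (8.9, 0.6) in frame 1 and (6.3, 0.8) in frame 2.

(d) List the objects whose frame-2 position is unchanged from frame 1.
none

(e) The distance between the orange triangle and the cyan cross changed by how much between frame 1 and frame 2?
+2.5

Distance in frame 1: 2.7. Distance in frame 2: 5.2.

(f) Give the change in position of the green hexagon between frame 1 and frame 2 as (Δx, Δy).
(-2.5, 1.2)

The green hexagon was at (8.2, 7.8) in frame 1 and (5.7, 9.0) in frame 2.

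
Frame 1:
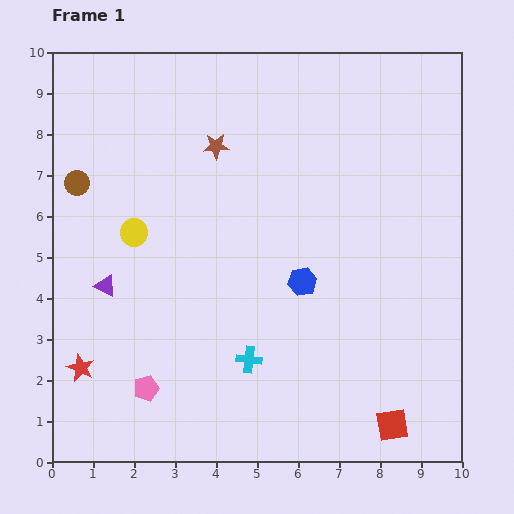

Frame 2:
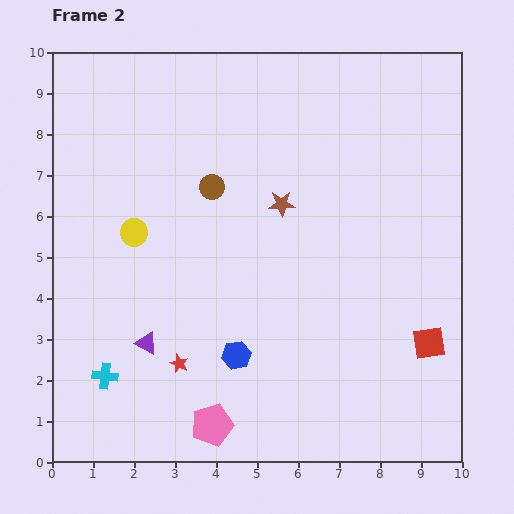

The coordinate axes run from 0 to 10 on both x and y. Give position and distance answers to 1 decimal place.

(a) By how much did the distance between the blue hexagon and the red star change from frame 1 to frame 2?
-4.4

Distance in frame 1: 5.8. Distance in frame 2: 1.4.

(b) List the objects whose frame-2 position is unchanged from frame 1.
the yellow circle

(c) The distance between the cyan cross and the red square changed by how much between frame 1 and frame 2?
+4.1

Distance in frame 1: 3.8. Distance in frame 2: 7.9.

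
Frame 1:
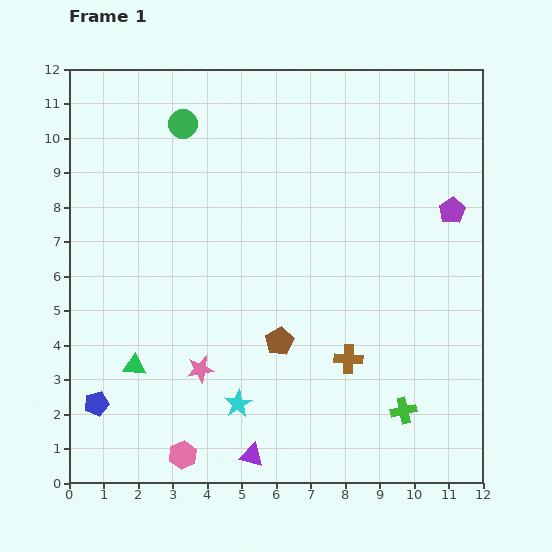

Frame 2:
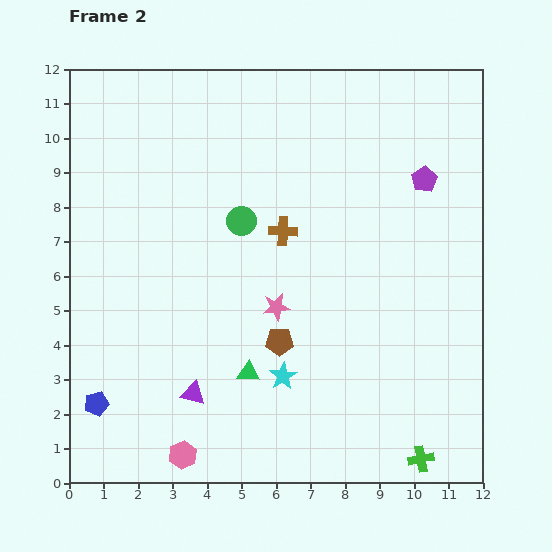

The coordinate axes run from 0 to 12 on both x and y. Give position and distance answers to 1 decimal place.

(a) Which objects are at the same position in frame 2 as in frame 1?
the brown pentagon, the blue pentagon, the pink hexagon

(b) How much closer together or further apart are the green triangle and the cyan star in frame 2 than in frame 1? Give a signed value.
-2.2

Distance in frame 1: 3.2. Distance in frame 2: 1.0.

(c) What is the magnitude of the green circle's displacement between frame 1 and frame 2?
3.3

The green circle moved from (3.3, 10.4) to (5.0, 7.6), a distance of √(1.7² + 2.8²) ≈ 3.3.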